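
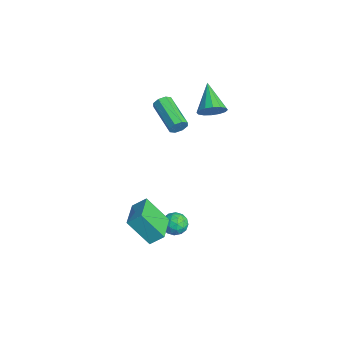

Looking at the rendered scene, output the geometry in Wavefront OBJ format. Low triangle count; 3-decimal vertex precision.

v 2.482 -2.868 -0.884
v 2.717 -2.146 -0.265
v 0.796 -2.1 -1.138
v 1.031 -1.378 -0.519
v 3.169 -1.842 -2.341
v 3.404 -1.12 -1.722
v 1.483 -1.074 -2.595
v 1.718 -0.352 -1.976
v -0.542 0.862 3.52
v -0.344 0.588 3.967
v -2.28 0.264 4.626
v -2.478 0.538 4.18
v -0.39 1.008 4.039
v -2.325 0.684 4.698
v -0.525 1.343 3.808
v -2.46 1.018 4.467
v -0.67 1.395 3.408
v -2.605 1.071 4.067
v -0.74 1.136 3.074
v -2.676 0.812 3.733
v -0.695 0.716 3.002
v -2.63 0.392 3.661
v -0.56 0.382 3.233
v -2.495 0.057 3.892
v -0.415 0.329 3.633
v -2.35 0.005 4.292
v -2.904 3.478 2.393
v -2.583 2.962 2.987
v -4.536 3.722 3.487
v -2.447 3.364 3.1
v -2.433 3.797 3.024
v -2.545 4.145 2.778
v -2.754 4.313 2.429
v -3.003 4.258 2.071
v -3.225 3.994 1.798
v -3.362 3.591 1.685
v -3.376 3.158 1.762
v -3.263 2.81 2.007
v -3.054 2.642 2.356
v -2.805 2.697 2.714
v -0.101 0.425 -3.597
v 0.307 0.827 -3.086
v 0.913 -0.227 -3.894
v 1.321 0.175 -3.383
v 0.784 -0.318 -3.143
v 0.157 0.085 -2.959
v 1.063 0.515 -4.021
v 0.436 0.918 -3.837
v 1.026 0.882 -3.347
v 0.854 0.367 -2.805
v 0.366 0.233 -4.175
v 0.194 -0.282 -3.633
v 0.014 0.683 -3.315
v 1.206 -0.083 -3.665
v 0.89 -0.373 -3.524
v 1.13 -0.137 -3.223
v -0.074 0.247 -3.241
v 0.166 0.483 -2.94
v 0.446 -0.19 -2.974
v 1.054 0.117 -4.04
v 1.294 0.353 -3.739
v 0.09 0.737 -3.757
v 0.33 0.973 -3.456
v 0.774 0.79 -4.006
v 0.677 0.952 -3.168
v 1.273 0.569 -3.343
v 1.121 0.769 -3.718
v 0.753 1.006 -3.61
v 0.575 0.649 -2.85
v 1.171 0.266 -3.025
v 0.856 -0.024 -2.884
v 0.487 0.213 -2.776
v 0.998 0.682 -3.004
v 0.049 0.334 -3.955
v 0.645 -0.049 -4.13
v 0.733 0.387 -4.204
v 0.364 0.624 -4.096
v -0.053 0.031 -3.637
v 0.543 -0.352 -3.812
v 0.467 -0.406 -3.37
v 0.099 -0.169 -3.262
v 0.222 -0.082 -3.976
f 2 4 1
f 5 2 1
f 1 4 3
f 3 5 1
f 2 8 4
f 6 2 5
f 6 8 2
f 4 8 3
f 7 5 3
f 3 8 7
f 7 6 5
f 8 6 7
f 10 9 13
f 10 13 11
f 11 13 14
f 11 14 12
f 13 9 15
f 13 15 14
f 14 15 16
f 14 16 12
f 15 9 17
f 15 17 16
f 16 17 18
f 16 18 12
f 17 9 19
f 17 19 18
f 18 19 20
f 18 20 12
f 19 9 21
f 19 21 20
f 20 21 22
f 20 22 12
f 21 9 23
f 21 23 22
f 22 23 24
f 22 24 12
f 23 9 25
f 23 25 24
f 24 25 26
f 24 26 12
f 25 9 10
f 25 10 26
f 26 10 11
f 26 11 12
f 28 27 30
f 28 30 29
f 30 27 31
f 30 31 29
f 31 27 32
f 31 32 29
f 32 27 33
f 32 33 29
f 33 27 34
f 33 34 29
f 34 27 35
f 34 35 29
f 35 27 36
f 35 36 29
f 36 27 37
f 36 37 29
f 37 27 38
f 37 38 29
f 38 27 39
f 38 39 29
f 39 27 40
f 39 40 29
f 40 27 28
f 40 28 29
f 41 78 57
f 78 52 81
f 57 81 46
f 78 81 57
f 41 57 53
f 57 46 58
f 53 58 42
f 57 58 53
f 41 53 62
f 53 42 63
f 62 63 48
f 53 63 62
f 41 62 74
f 62 48 77
f 74 77 51
f 62 77 74
f 41 74 78
f 74 51 82
f 78 82 52
f 74 82 78
f 42 58 69
f 58 46 72
f 69 72 50
f 58 72 69
f 46 81 59
f 81 52 80
f 59 80 45
f 81 80 59
f 52 82 79
f 82 51 75
f 79 75 43
f 82 75 79
f 51 77 76
f 77 48 64
f 76 64 47
f 77 64 76
f 48 63 68
f 63 42 65
f 68 65 49
f 63 65 68
f 44 70 56
f 70 50 71
f 56 71 45
f 70 71 56
f 44 56 54
f 56 45 55
f 54 55 43
f 56 55 54
f 44 54 61
f 54 43 60
f 61 60 47
f 54 60 61
f 44 61 66
f 61 47 67
f 66 67 49
f 61 67 66
f 44 66 70
f 66 49 73
f 70 73 50
f 66 73 70
f 45 71 59
f 71 50 72
f 59 72 46
f 71 72 59
f 43 55 79
f 55 45 80
f 79 80 52
f 55 80 79
f 47 60 76
f 60 43 75
f 76 75 51
f 60 75 76
f 49 67 68
f 67 47 64
f 68 64 48
f 67 64 68
f 50 73 69
f 73 49 65
f 69 65 42
f 73 65 69



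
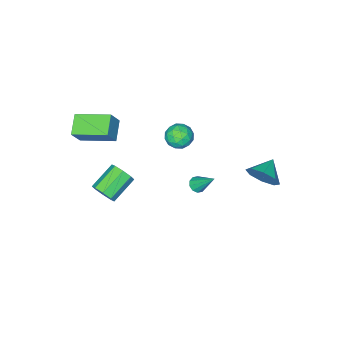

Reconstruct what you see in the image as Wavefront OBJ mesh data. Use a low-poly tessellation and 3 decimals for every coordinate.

v 3.403 -2.407 -3.495
v 3.782 -2.643 -2.807
v 2.136 -2.81 -1.958
v 1.757 -2.573 -2.645
v 3.704 -2.021 -2.836
v 2.057 -2.188 -1.987
v 3.449 -1.625 -3.251
v 1.803 -1.792 -2.402
v 3.168 -1.687 -3.809
v 1.522 -1.853 -2.96
v 3.024 -2.17 -4.182
v 1.378 -2.337 -3.333
v 3.103 -2.792 -4.153
v 1.456 -2.959 -3.304
v 3.357 -3.188 -3.738
v 1.711 -3.355 -2.889
v 3.638 -3.127 -3.18
v 1.992 -3.293 -2.331
v 3.561 -3.744 2.798
v 4.245 -3.636 3.921
v 2.388 -1.977 3.342
v 3.073 -1.868 4.465
v 4.487 -2.932 2.155
v 5.172 -2.823 3.278
v 3.315 -1.164 2.699
v 3.999 -1.056 3.822
v -1.953 -0.222 -4.671
v -1.417 -0.33 -4.512
v -2.147 1.022 -3.169
v -1.411 -0.059 -4.736
v -1.612 0.151 -4.936
v -1.944 0.218 -5.034
v -2.279 0.117 -4.994
v -2.489 -0.113 -4.831
v -2.495 -0.385 -4.606
v -2.294 -0.594 -4.407
v -1.963 -0.661 -4.309
v -1.627 -0.561 -4.349
v -1.303 0.123 1.217
v -0.576 0.56 0.935
v -0.504 -1.06 1.445
v 0.223 -0.623 1.163
v -0.162 -0.397 1.937
v -0.656 0.335 1.796
v -0.424 -0.835 0.584
v -0.918 -0.103 0.443
v -0.033 -0.032 0.544
v 0.129 0.239 1.38
v -1.209 -0.739 1
v -1.047 -0.468 1.836
v -1.01 0.446 1.056
v -0.07 -0.946 1.324
v -0.297 -0.812 1.779
v 0.131 -0.556 1.613
v -1.057 0.313 1.562
v -0.63 0.57 1.396
v -0.386 0.007 1.985
v -0.45 -1.07 0.984
v -0.023 -0.813 0.818
v -1.211 0.056 0.767
v -0.783 0.312 0.601
v -0.694 -0.507 0.395
v -0.263 0.354 0.66
v 0.207 -0.341 0.794
v -0.174 -0.465 0.454
v -0.464 -0.036 0.371
v -0.168 0.513 1.152
v 0.302 -0.182 1.286
v 0.075 -0.049 1.741
v -0.215 0.381 1.658
v 0.151 0.165 0.922
v -1.382 -0.318 1.094
v -0.912 -1.013 1.228
v -0.865 -0.881 0.722
v -1.155 -0.451 0.639
v -1.287 -0.159 1.586
v -0.817 -0.854 1.72
v -0.616 -0.464 2.009
v -0.906 -0.035 1.926
v -1.231 -0.665 1.458
v -2.948 4.174 -0.885
v -2.425 3.756 -0.037
v -4.132 3.766 -0.355
v -2.643 4.545 0.083
v -3.039 5.116 -0.365
v -3.382 5.135 -1.117
v -3.47 4.591 -1.733
v -3.252 3.803 -1.852
v -2.856 3.232 -1.405
v -2.513 3.212 -0.653
f 2 1 5
f 2 5 3
f 3 5 6
f 3 6 4
f 5 1 7
f 5 7 6
f 6 7 8
f 6 8 4
f 7 1 9
f 7 9 8
f 8 9 10
f 8 10 4
f 9 1 11
f 9 11 10
f 10 11 12
f 10 12 4
f 11 1 13
f 11 13 12
f 12 13 14
f 12 14 4
f 13 1 15
f 13 15 14
f 14 15 16
f 14 16 4
f 15 1 17
f 15 17 16
f 16 17 18
f 16 18 4
f 17 1 2
f 17 2 18
f 18 2 3
f 18 3 4
f 20 22 19
f 23 20 19
f 19 22 21
f 21 23 19
f 20 26 22
f 24 20 23
f 24 26 20
f 22 26 21
f 25 23 21
f 21 26 25
f 25 24 23
f 26 24 25
f 28 27 30
f 28 30 29
f 30 27 31
f 30 31 29
f 31 27 32
f 31 32 29
f 32 27 33
f 32 33 29
f 33 27 34
f 33 34 29
f 34 27 35
f 34 35 29
f 35 27 36
f 35 36 29
f 36 27 37
f 36 37 29
f 37 27 38
f 37 38 29
f 38 27 28
f 38 28 29
f 39 76 55
f 76 50 79
f 55 79 44
f 76 79 55
f 39 55 51
f 55 44 56
f 51 56 40
f 55 56 51
f 39 51 60
f 51 40 61
f 60 61 46
f 51 61 60
f 39 60 72
f 60 46 75
f 72 75 49
f 60 75 72
f 39 72 76
f 72 49 80
f 76 80 50
f 72 80 76
f 40 56 67
f 56 44 70
f 67 70 48
f 56 70 67
f 44 79 57
f 79 50 78
f 57 78 43
f 79 78 57
f 50 80 77
f 80 49 73
f 77 73 41
f 80 73 77
f 49 75 74
f 75 46 62
f 74 62 45
f 75 62 74
f 46 61 66
f 61 40 63
f 66 63 47
f 61 63 66
f 42 68 54
f 68 48 69
f 54 69 43
f 68 69 54
f 42 54 52
f 54 43 53
f 52 53 41
f 54 53 52
f 42 52 59
f 52 41 58
f 59 58 45
f 52 58 59
f 42 59 64
f 59 45 65
f 64 65 47
f 59 65 64
f 42 64 68
f 64 47 71
f 68 71 48
f 64 71 68
f 43 69 57
f 69 48 70
f 57 70 44
f 69 70 57
f 41 53 77
f 53 43 78
f 77 78 50
f 53 78 77
f 45 58 74
f 58 41 73
f 74 73 49
f 58 73 74
f 47 65 66
f 65 45 62
f 66 62 46
f 65 62 66
f 48 71 67
f 71 47 63
f 67 63 40
f 71 63 67
f 82 81 84
f 82 84 83
f 84 81 85
f 84 85 83
f 85 81 86
f 85 86 83
f 86 81 87
f 86 87 83
f 87 81 88
f 87 88 83
f 88 81 89
f 88 89 83
f 89 81 90
f 89 90 83
f 90 81 82
f 90 82 83



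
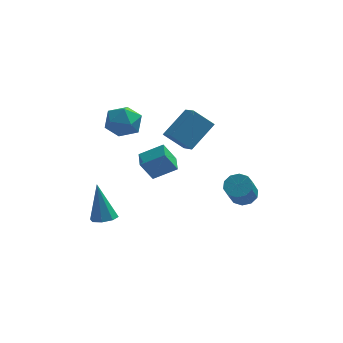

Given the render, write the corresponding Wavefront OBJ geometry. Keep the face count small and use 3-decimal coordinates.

v 0.306 0.857 1.703
v 1.399 1.9 2.804
v -0.073 1.832 1.155
v 1.021 2.875 2.257
v 1.319 0.745 0.803
v 2.413 1.788 1.905
v 0.941 1.72 0.256
v 2.034 2.763 1.357
v -2.328 1.714 2.365
v -1.749 1.673 3.191
v -2.131 0.107 2.149
v -1.552 0.066 2.975
v -2.541 0.251 3.059
v -2.663 1.244 3.193
v -1.217 0.536 2.147
v -1.339 1.529 2.281
v -1.063 0.945 3.056
v -1.881 0.769 3.621
v -1.999 1.011 1.719
v -2.817 0.835 2.284
v -2.73 -3.349 -1.183
v -2.075 -3.401 -1.052
v -3.07 -2.771 0.743
v -2.206 -2.933 -1.216
v -2.644 -2.709 -1.36
v -3.132 -2.86 -1.401
v -3.385 -3.297 -1.314
v -3.254 -3.765 -1.151
v -2.816 -3.99 -1.006
v -2.328 -3.839 -0.965
v -1.19 1.529 -0.832
v 0.019 1.557 -0.147
v -1.263 2.542 -0.744
v -0.054 2.57 -0.059
v -0.566 1.67 -1.941
v 0.643 1.698 -1.256
v -0.639 2.683 -1.853
v 0.57 2.711 -1.168
v 3.814 0.638 -2.297
v 4.294 1.015 -1.897
v 3.986 0.12 -0.683
v 3.506 -0.258 -1.083
v 3.891 1.213 -1.854
v 3.583 0.317 -0.639
v 3.458 1.191 -1.98
v 3.15 0.295 -0.766
v 3.162 0.957 -2.227
v 2.853 0.062 -1.013
v 3.114 0.602 -2.501
v 2.806 -0.293 -1.287
v 3.334 0.26 -2.697
v 3.026 -0.635 -1.483
v 3.737 0.063 -2.741
v 3.429 -0.833 -1.526
v 4.17 0.085 -2.614
v 3.862 -0.811 -1.4
v 4.467 0.318 -2.367
v 4.158 -0.577 -1.153
v 4.514 0.673 -2.093
v 4.206 -0.222 -0.879
f 2 4 1
f 5 2 1
f 1 4 3
f 3 5 1
f 2 8 4
f 6 2 5
f 6 8 2
f 4 8 3
f 7 5 3
f 3 8 7
f 7 6 5
f 8 6 7
f 9 20 14
f 9 14 10
f 9 10 16
f 9 16 19
f 9 19 20
f 10 14 18
f 14 20 13
f 20 19 11
f 19 16 15
f 16 10 17
f 12 18 13
f 12 13 11
f 12 11 15
f 12 15 17
f 12 17 18
f 13 18 14
f 11 13 20
f 15 11 19
f 17 15 16
f 18 17 10
f 22 21 24
f 22 24 23
f 24 21 25
f 24 25 23
f 25 21 26
f 25 26 23
f 26 21 27
f 26 27 23
f 27 21 28
f 27 28 23
f 28 21 29
f 28 29 23
f 29 21 30
f 29 30 23
f 30 21 22
f 30 22 23
f 32 34 31
f 35 32 31
f 31 34 33
f 33 35 31
f 32 38 34
f 36 32 35
f 36 38 32
f 34 38 33
f 37 35 33
f 33 38 37
f 37 36 35
f 38 36 37
f 40 39 43
f 40 43 41
f 41 43 44
f 41 44 42
f 43 39 45
f 43 45 44
f 44 45 46
f 44 46 42
f 45 39 47
f 45 47 46
f 46 47 48
f 46 48 42
f 47 39 49
f 47 49 48
f 48 49 50
f 48 50 42
f 49 39 51
f 49 51 50
f 50 51 52
f 50 52 42
f 51 39 53
f 51 53 52
f 52 53 54
f 52 54 42
f 53 39 55
f 53 55 54
f 54 55 56
f 54 56 42
f 55 39 57
f 55 57 56
f 56 57 58
f 56 58 42
f 57 39 59
f 57 59 58
f 58 59 60
f 58 60 42
f 59 39 40
f 59 40 60
f 60 40 41
f 60 41 42



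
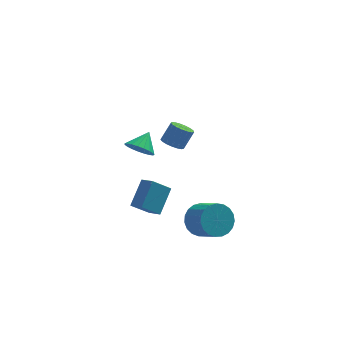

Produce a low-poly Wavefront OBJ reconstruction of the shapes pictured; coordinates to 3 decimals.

v -3.566 -3.08 -2.379
v -4.557 -3.372 -1.479
v -2.878 -1.946 -1.253
v -3.869 -2.237 -0.354
v -3.051 -3.743 -2.026
v -4.042 -4.034 -1.127
v -2.363 -2.608 -0.901
v -3.354 -2.9 -0.001
v -1.918 1.182 -0.196
v -1.317 1.226 -0.551
v -0.721 1.582 0.5
v -1.322 1.538 0.856
v -1.449 1.532 -0.58
v -0.853 1.888 0.471
v -1.689 1.758 -0.521
v -1.093 2.114 0.531
v -1.982 1.852 -0.387
v -1.386 2.209 0.665
v -2.26 1.793 -0.209
v -1.664 2.149 0.842
v -2.459 1.593 -0.028
v -1.863 1.949 1.023
v -2.535 1.3 0.114
v -1.939 1.656 1.165
v -2.469 0.979 0.185
v -1.873 1.335 1.237
v -2.277 0.705 0.169
v -1.681 1.061 1.221
v -2.003 0.54 0.07
v -1.407 0.896 1.121
v -1.709 0.522 -0.091
v -1.113 0.878 0.961
v -1.463 0.655 -0.275
v -0.868 1.012 0.776
v -1.322 0.909 -0.441
v -0.726 1.266 0.61
v -0.74 -2.37 -3.781
v -0.207 -2.672 -4.646
v 0.514 -3.812 -3.803
v -0.02 -3.51 -2.939
v 0.064 -2.372 -4.471
v 0.785 -3.511 -3.629
v 0.196 -2.071 -4.177
v 0.917 -3.21 -3.335
v 0.166 -1.822 -3.815
v 0.887 -2.961 -2.972
v -0.021 -1.668 -3.447
v 0.7 -2.807 -2.604
v -0.332 -1.635 -3.136
v 0.389 -2.774 -2.294
v -0.714 -1.729 -2.938
v 0.007 -2.869 -2.095
v -1.1 -1.935 -2.885
v -0.379 -3.074 -2.042
v -1.424 -2.215 -2.987
v -0.704 -3.355 -2.144
v -1.63 -2.523 -3.226
v -0.91 -3.662 -2.383
v -1.682 -2.804 -3.562
v -0.962 -3.943 -2.719
v -1.572 -3.01 -3.935
v -0.851 -4.149 -3.092
v -1.317 -3.105 -4.282
v -0.596 -4.245 -3.439
v -0.963 -3.074 -4.542
v -0.242 -4.213 -3.7
v -0.57 -2.921 -4.671
v 0.151 -4.06 -3.828
v -4.115 -4.042 3.425
v -3.429 -4.112 2.963
v -3.545 -3.278 4.155
v -3.59 -3.847 2.812
v -3.842 -3.615 2.767
v -4.141 -3.458 2.836
v -4.436 -3.401 3.006
v -4.675 -3.455 3.249
v -4.817 -3.61 3.522
v -4.838 -3.84 3.779
v -4.734 -4.105 3.974
v -4.522 -4.359 4.074
v -4.241 -4.558 4.062
v -3.937 -4.667 3.94
v -3.664 -4.669 3.729
v -3.469 -4.562 3.465
v -3.386 -4.365 3.194
f 2 4 1
f 5 2 1
f 1 4 3
f 3 5 1
f 2 8 4
f 6 2 5
f 6 8 2
f 4 8 3
f 7 5 3
f 3 8 7
f 7 6 5
f 8 6 7
f 10 9 13
f 10 13 11
f 11 13 14
f 11 14 12
f 13 9 15
f 13 15 14
f 14 15 16
f 14 16 12
f 15 9 17
f 15 17 16
f 16 17 18
f 16 18 12
f 17 9 19
f 17 19 18
f 18 19 20
f 18 20 12
f 19 9 21
f 19 21 20
f 20 21 22
f 20 22 12
f 21 9 23
f 21 23 22
f 22 23 24
f 22 24 12
f 23 9 25
f 23 25 24
f 24 25 26
f 24 26 12
f 25 9 27
f 25 27 26
f 26 27 28
f 26 28 12
f 27 9 29
f 27 29 28
f 28 29 30
f 28 30 12
f 29 9 31
f 29 31 30
f 30 31 32
f 30 32 12
f 31 9 33
f 31 33 32
f 32 33 34
f 32 34 12
f 33 9 35
f 33 35 34
f 34 35 36
f 34 36 12
f 35 9 10
f 35 10 36
f 36 10 11
f 36 11 12
f 38 37 41
f 38 41 39
f 39 41 42
f 39 42 40
f 41 37 43
f 41 43 42
f 42 43 44
f 42 44 40
f 43 37 45
f 43 45 44
f 44 45 46
f 44 46 40
f 45 37 47
f 45 47 46
f 46 47 48
f 46 48 40
f 47 37 49
f 47 49 48
f 48 49 50
f 48 50 40
f 49 37 51
f 49 51 50
f 50 51 52
f 50 52 40
f 51 37 53
f 51 53 52
f 52 53 54
f 52 54 40
f 53 37 55
f 53 55 54
f 54 55 56
f 54 56 40
f 55 37 57
f 55 57 56
f 56 57 58
f 56 58 40
f 57 37 59
f 57 59 58
f 58 59 60
f 58 60 40
f 59 37 61
f 59 61 60
f 60 61 62
f 60 62 40
f 61 37 63
f 61 63 62
f 62 63 64
f 62 64 40
f 63 37 65
f 63 65 64
f 64 65 66
f 64 66 40
f 65 37 67
f 65 67 66
f 66 67 68
f 66 68 40
f 67 37 38
f 67 38 68
f 68 38 39
f 68 39 40
f 70 69 72
f 70 72 71
f 72 69 73
f 72 73 71
f 73 69 74
f 73 74 71
f 74 69 75
f 74 75 71
f 75 69 76
f 75 76 71
f 76 69 77
f 76 77 71
f 77 69 78
f 77 78 71
f 78 69 79
f 78 79 71
f 79 69 80
f 79 80 71
f 80 69 81
f 80 81 71
f 81 69 82
f 81 82 71
f 82 69 83
f 82 83 71
f 83 69 84
f 83 84 71
f 84 69 85
f 84 85 71
f 85 69 70
f 85 70 71



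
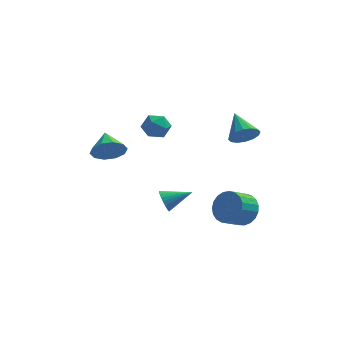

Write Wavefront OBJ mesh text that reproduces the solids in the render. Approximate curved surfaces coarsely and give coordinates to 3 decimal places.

v 4.291 1.868 2.425
v 5.148 2.088 2.637
v 3.689 3.312 3.355
v 5.061 2.313 2.233
v 4.768 2.418 1.879
v 4.347 2.377 1.672
v 3.911 2.199 1.667
v 3.577 1.932 1.864
v 3.434 1.648 2.212
v 3.52 1.423 2.617
v 3.813 1.318 2.97
v 4.234 1.36 3.177
v 4.67 1.538 3.183
v 5.005 1.804 2.985
v 0.169 -1.185 -1.064
v 0.461 -1.536 -1.621
v 1.651 -0.855 -0.496
v 0.443 -1.275 -1.724
v 0.383 -1.001 -1.727
v 0.29 -0.754 -1.628
v 0.179 -0.573 -1.444
v 0.067 -0.486 -1.202
v -0.03 -0.504 -0.939
v -0.096 -0.626 -0.695
v -0.122 -0.833 -0.507
v -0.104 -1.094 -0.404
v -0.044 -1.368 -0.401
v 0.049 -1.615 -0.499
v 0.159 -1.796 -0.684
v 0.272 -1.884 -0.926
v 0.369 -1.865 -1.189
v 0.435 -1.743 -1.433
v 4.389 -1.07 -1.599
v 5.052 -1.887 -1.724
v 4.215 -2.667 -1.066
v 3.551 -1.85 -0.941
v 5.19 -1.714 -1.343
v 4.353 -2.494 -0.685
v 5.19 -1.43 -1.006
v 4.353 -2.21 -0.348
v 5.051 -1.083 -0.772
v 4.214 -1.863 -0.114
v 4.798 -0.734 -0.68
v 3.96 -1.515 -0.023
v 4.474 -0.444 -0.748
v 3.636 -1.224 -0.09
v 4.135 -0.261 -0.963
v 3.297 -1.041 -0.305
v 3.84 -0.218 -1.288
v 3.003 -0.998 -0.63
v 3.64 -0.323 -1.666
v 2.802 -1.103 -1.008
v 3.569 -0.557 -2.033
v 2.732 -1.337 -1.375
v 3.64 -0.879 -2.325
v 2.803 -1.659 -1.667
v 3.841 -1.235 -2.491
v 3.004 -2.015 -1.833
v 4.136 -1.562 -2.503
v 3.299 -2.342 -1.845
v 4.475 -1.804 -2.359
v 3.638 -2.584 -1.701
v 4.799 -1.919 -2.083
v 3.962 -2.699 -1.425
v -1.205 4.165 1.839
v -0.42 4.364 2.265
v -0.82 2.736 1.795
v -0.035 2.935 2.221
v -0.828 3 2.671
v -1.067 3.882 2.698
v -0.173 3.218 1.362
v -0.412 4.1 1.389
v 0.217 3.778 1.97
v -0.187 3.644 2.779
v -1.053 3.456 1.281
v -1.457 3.322 2.09
v -2.856 -0.153 2.1
v -2.528 0.348 1.273
v -3.184 1.153 2.76
v -3.143 0.231 1.199
v -3.648 -0.033 1.469
v -3.851 -0.342 1.979
v -3.673 -0.579 2.536
v -3.184 -0.653 2.926
v -2.569 -0.536 3
v -2.063 -0.273 2.73
v -1.861 0.036 2.22
v -2.038 0.273 1.663
f 2 1 4
f 2 4 3
f 4 1 5
f 4 5 3
f 5 1 6
f 5 6 3
f 6 1 7
f 6 7 3
f 7 1 8
f 7 8 3
f 8 1 9
f 8 9 3
f 9 1 10
f 9 10 3
f 10 1 11
f 10 11 3
f 11 1 12
f 11 12 3
f 12 1 13
f 12 13 3
f 13 1 14
f 13 14 3
f 14 1 2
f 14 2 3
f 16 15 18
f 16 18 17
f 18 15 19
f 18 19 17
f 19 15 20
f 19 20 17
f 20 15 21
f 20 21 17
f 21 15 22
f 21 22 17
f 22 15 23
f 22 23 17
f 23 15 24
f 23 24 17
f 24 15 25
f 24 25 17
f 25 15 26
f 25 26 17
f 26 15 27
f 26 27 17
f 27 15 28
f 27 28 17
f 28 15 29
f 28 29 17
f 29 15 30
f 29 30 17
f 30 15 31
f 30 31 17
f 31 15 32
f 31 32 17
f 32 15 16
f 32 16 17
f 34 33 37
f 34 37 35
f 35 37 38
f 35 38 36
f 37 33 39
f 37 39 38
f 38 39 40
f 38 40 36
f 39 33 41
f 39 41 40
f 40 41 42
f 40 42 36
f 41 33 43
f 41 43 42
f 42 43 44
f 42 44 36
f 43 33 45
f 43 45 44
f 44 45 46
f 44 46 36
f 45 33 47
f 45 47 46
f 46 47 48
f 46 48 36
f 47 33 49
f 47 49 48
f 48 49 50
f 48 50 36
f 49 33 51
f 49 51 50
f 50 51 52
f 50 52 36
f 51 33 53
f 51 53 52
f 52 53 54
f 52 54 36
f 53 33 55
f 53 55 54
f 54 55 56
f 54 56 36
f 55 33 57
f 55 57 56
f 56 57 58
f 56 58 36
f 57 33 59
f 57 59 58
f 58 59 60
f 58 60 36
f 59 33 61
f 59 61 60
f 60 61 62
f 60 62 36
f 61 33 63
f 61 63 62
f 62 63 64
f 62 64 36
f 63 33 34
f 63 34 64
f 64 34 35
f 64 35 36
f 65 76 70
f 65 70 66
f 65 66 72
f 65 72 75
f 65 75 76
f 66 70 74
f 70 76 69
f 76 75 67
f 75 72 71
f 72 66 73
f 68 74 69
f 68 69 67
f 68 67 71
f 68 71 73
f 68 73 74
f 69 74 70
f 67 69 76
f 71 67 75
f 73 71 72
f 74 73 66
f 78 77 80
f 78 80 79
f 80 77 81
f 80 81 79
f 81 77 82
f 81 82 79
f 82 77 83
f 82 83 79
f 83 77 84
f 83 84 79
f 84 77 85
f 84 85 79
f 85 77 86
f 85 86 79
f 86 77 87
f 86 87 79
f 87 77 88
f 87 88 79
f 88 77 78
f 88 78 79



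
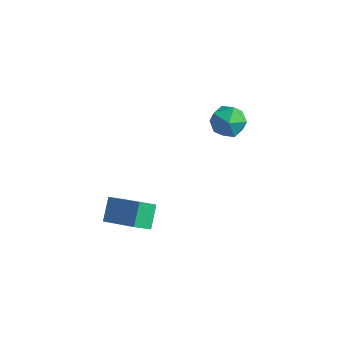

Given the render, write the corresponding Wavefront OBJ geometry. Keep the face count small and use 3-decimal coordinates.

v 0.181 4.548 0.674
v 0.813 4.906 1.434
v 0.447 2.954 1.206
v 1.079 3.312 1.966
v 0.046 3.501 2.009
v -0.118 4.487 1.68
v 1.378 3.373 0.96
v 1.214 4.359 0.631
v 1.554 4.181 1.61
v 0.73 4.26 2.259
v 0.53 3.6 0.381
v -0.294 3.679 1.03
v -1.806 -3.162 -2.174
v -2.184 -2.189 -1.287
v -1.416 -2.341 -2.91
v -1.794 -1.367 -2.023
v 0.114 -3.253 -1.257
v -0.264 -2.279 -0.37
v 0.504 -2.431 -1.993
v 0.126 -1.458 -1.106
f 1 12 6
f 1 6 2
f 1 2 8
f 1 8 11
f 1 11 12
f 2 6 10
f 6 12 5
f 12 11 3
f 11 8 7
f 8 2 9
f 4 10 5
f 4 5 3
f 4 3 7
f 4 7 9
f 4 9 10
f 5 10 6
f 3 5 12
f 7 3 11
f 9 7 8
f 10 9 2
f 14 16 13
f 17 14 13
f 13 16 15
f 15 17 13
f 14 20 16
f 18 14 17
f 18 20 14
f 16 20 15
f 19 17 15
f 15 20 19
f 19 18 17
f 20 18 19



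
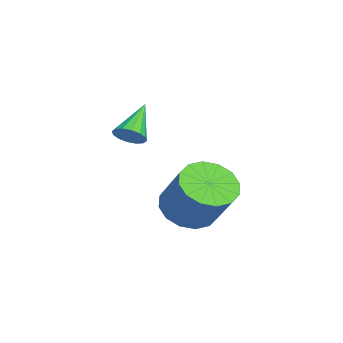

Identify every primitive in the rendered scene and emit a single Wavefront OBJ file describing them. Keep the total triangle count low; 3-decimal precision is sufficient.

v -2.029 -3.322 0.476
v -1.754 -3.513 0.873
v -2.991 -2.858 1.364
v -1.663 -3.262 0.841
v -1.67 -3.027 0.71
v -1.773 -2.871 0.516
v -1.945 -2.836 0.312
v -2.139 -2.931 0.152
v -2.303 -3.131 0.078
v -2.394 -3.382 0.111
v -2.387 -3.617 0.242
v -2.284 -3.773 0.435
v -2.112 -3.809 0.639
v -1.918 -3.713 0.8
v -3.228 -1.595 -2.856
v -2.502 -1.429 -3.446
v -1.546 -0.879 -2.114
v -2.272 -1.045 -1.524
v -2.758 -1.009 -3.437
v -1.801 -0.458 -2.104
v -3.139 -0.746 -3.272
v -2.182 -0.195 -1.939
v -3.544 -0.71 -2.995
v -2.587 -0.16 -1.663
v -3.865 -0.912 -2.682
v -2.908 -0.361 -1.349
v -4.015 -1.297 -2.415
v -3.058 -0.746 -1.083
v -3.954 -1.761 -2.266
v -2.998 -1.211 -0.934
v -3.699 -2.182 -2.276
v -2.742 -1.631 -0.943
v -3.318 -2.445 -2.441
v -2.361 -1.894 -1.108
v -2.913 -2.48 -2.717
v -1.956 -1.93 -1.385
v -2.592 -2.279 -3.031
v -1.635 -1.728 -1.698
v -2.442 -1.894 -3.297
v -1.485 -1.343 -1.965
f 2 1 4
f 2 4 3
f 4 1 5
f 4 5 3
f 5 1 6
f 5 6 3
f 6 1 7
f 6 7 3
f 7 1 8
f 7 8 3
f 8 1 9
f 8 9 3
f 9 1 10
f 9 10 3
f 10 1 11
f 10 11 3
f 11 1 12
f 11 12 3
f 12 1 13
f 12 13 3
f 13 1 14
f 13 14 3
f 14 1 2
f 14 2 3
f 16 15 19
f 16 19 17
f 17 19 20
f 17 20 18
f 19 15 21
f 19 21 20
f 20 21 22
f 20 22 18
f 21 15 23
f 21 23 22
f 22 23 24
f 22 24 18
f 23 15 25
f 23 25 24
f 24 25 26
f 24 26 18
f 25 15 27
f 25 27 26
f 26 27 28
f 26 28 18
f 27 15 29
f 27 29 28
f 28 29 30
f 28 30 18
f 29 15 31
f 29 31 30
f 30 31 32
f 30 32 18
f 31 15 33
f 31 33 32
f 32 33 34
f 32 34 18
f 33 15 35
f 33 35 34
f 34 35 36
f 34 36 18
f 35 15 37
f 35 37 36
f 36 37 38
f 36 38 18
f 37 15 39
f 37 39 38
f 38 39 40
f 38 40 18
f 39 15 16
f 39 16 40
f 40 16 17
f 40 17 18



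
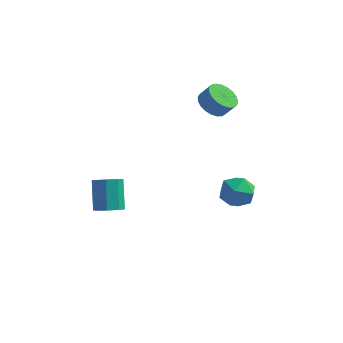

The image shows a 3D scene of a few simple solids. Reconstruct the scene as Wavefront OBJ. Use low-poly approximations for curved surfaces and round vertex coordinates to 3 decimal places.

v 0.128 3.647 2.355
v 0.846 3.251 1.837
v 1.47 3.297 2.668
v 0.752 3.693 3.185
v 0.903 3.645 1.772
v 1.528 3.691 2.603
v 0.827 4.039 1.808
v 1.451 4.085 2.638
v 0.629 4.366 1.938
v 1.253 4.412 2.769
v 0.345 4.568 2.141
v 0.969 4.614 2.971
v 0.023 4.611 2.38
v 0.647 4.657 3.211
v -0.281 4.487 2.615
v 0.343 4.533 3.446
v -0.514 4.218 2.805
v 0.11 4.264 3.636
v -0.636 3.85 2.917
v -0.012 3.897 3.748
v -0.626 3.448 2.932
v -0.001 3.494 3.763
v -0.485 3.079 2.847
v 0.139 3.125 3.678
v -0.239 2.809 2.677
v 0.385 2.855 3.508
v 0.071 2.683 2.451
v 0.695 2.73 3.282
v 0.391 2.725 2.209
v 1.015 2.771 3.039
v 0.665 2.925 1.991
v 1.289 2.972 2.822
v 1.769 3.823 -4.684
v 2.608 3.812 -3.873
v 1.152 2.148 -4.067
v 1.991 2.137 -3.256
v 1.11 2.898 -3.174
v 1.492 3.934 -3.555
v 2.268 2.026 -4.385
v 2.65 3.062 -4.766
v 2.917 2.702 -3.688
v 2.201 3.241 -2.94
v 1.559 2.719 -5
v 0.843 3.258 -4.252
v -2.929 -3.642 -2.002
v -2.146 -3.373 -1.933
v -2.629 -2.369 -0.369
v -3.411 -2.638 -0.438
v -2.505 -2.989 -2.29
v -2.988 -1.985 -0.726
v -3.112 -2.987 -2.479
v -3.594 -1.984 -0.915
v -3.611 -3.369 -2.388
v -4.094 -2.365 -0.824
v -3.711 -3.911 -2.071
v -4.194 -2.907 -0.507
v -3.352 -4.295 -1.714
v -3.835 -3.291 -0.15
v -2.746 -4.296 -1.525
v -3.228 -3.293 0.039
v -2.246 -3.915 -1.616
v -2.729 -2.911 -0.052
f 2 1 5
f 2 5 3
f 3 5 6
f 3 6 4
f 5 1 7
f 5 7 6
f 6 7 8
f 6 8 4
f 7 1 9
f 7 9 8
f 8 9 10
f 8 10 4
f 9 1 11
f 9 11 10
f 10 11 12
f 10 12 4
f 11 1 13
f 11 13 12
f 12 13 14
f 12 14 4
f 13 1 15
f 13 15 14
f 14 15 16
f 14 16 4
f 15 1 17
f 15 17 16
f 16 17 18
f 16 18 4
f 17 1 19
f 17 19 18
f 18 19 20
f 18 20 4
f 19 1 21
f 19 21 20
f 20 21 22
f 20 22 4
f 21 1 23
f 21 23 22
f 22 23 24
f 22 24 4
f 23 1 25
f 23 25 24
f 24 25 26
f 24 26 4
f 25 1 27
f 25 27 26
f 26 27 28
f 26 28 4
f 27 1 29
f 27 29 28
f 28 29 30
f 28 30 4
f 29 1 31
f 29 31 30
f 30 31 32
f 30 32 4
f 31 1 2
f 31 2 32
f 32 2 3
f 32 3 4
f 33 44 38
f 33 38 34
f 33 34 40
f 33 40 43
f 33 43 44
f 34 38 42
f 38 44 37
f 44 43 35
f 43 40 39
f 40 34 41
f 36 42 37
f 36 37 35
f 36 35 39
f 36 39 41
f 36 41 42
f 37 42 38
f 35 37 44
f 39 35 43
f 41 39 40
f 42 41 34
f 46 45 49
f 46 49 47
f 47 49 50
f 47 50 48
f 49 45 51
f 49 51 50
f 50 51 52
f 50 52 48
f 51 45 53
f 51 53 52
f 52 53 54
f 52 54 48
f 53 45 55
f 53 55 54
f 54 55 56
f 54 56 48
f 55 45 57
f 55 57 56
f 56 57 58
f 56 58 48
f 57 45 59
f 57 59 58
f 58 59 60
f 58 60 48
f 59 45 61
f 59 61 60
f 60 61 62
f 60 62 48
f 61 45 46
f 61 46 62
f 62 46 47
f 62 47 48



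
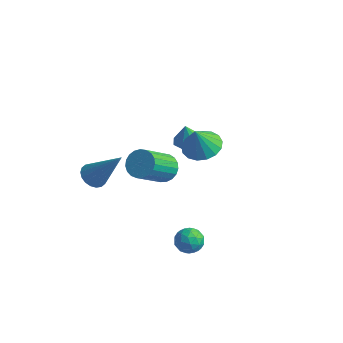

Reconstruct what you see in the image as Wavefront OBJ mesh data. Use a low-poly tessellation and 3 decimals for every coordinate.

v -1.535 3.042 -0.525
v -0.922 2.648 -0.47
v -1.665 2.978 0.485
v -0.828 3.196 -0.423
v -1.148 3.654 -0.436
v -1.694 3.754 -0.501
v -2.147 3.436 -0.579
v -2.241 2.887 -0.626
v -1.921 2.429 -0.613
v -1.375 2.33 -0.549
v 1.545 -1.439 -1.99
v 2.217 -1.232 -2.041
v 1.883 -2.528 -1.959
v 2.555 -2.321 -2.01
v 2.19 -2.189 -1.422
v 1.981 -1.517 -1.441
v 2.119 -2.243 -2.559
v 1.91 -1.571 -2.578
v 2.571 -1.729 -2.393
v 2.615 -1.696 -1.69
v 1.485 -2.064 -2.31
v 1.529 -2.031 -1.607
v 1.851 -1.24 -2.018
v 2.249 -2.52 -1.982
v 2.034 -2.442 -1.636
v 2.429 -2.321 -1.667
v 1.713 -1.407 -1.666
v 2.107 -1.286 -1.696
v 2.091 -1.848 -1.332
v 1.993 -2.474 -2.304
v 2.387 -2.353 -2.334
v 1.671 -1.439 -2.333
v 2.066 -1.318 -2.364
v 2.009 -1.912 -2.668
v 2.455 -1.411 -2.255
v 2.653 -2.05 -2.237
v 2.397 -2.005 -2.559
v 2.274 -1.61 -2.57
v 2.48 -1.391 -1.842
v 2.679 -2.031 -1.824
v 2.464 -1.954 -1.478
v 2.341 -1.558 -1.49
v 2.689 -1.683 -2.049
v 1.421 -1.729 -2.176
v 1.62 -2.369 -2.158
v 1.759 -2.202 -2.51
v 1.636 -1.806 -2.522
v 1.447 -1.71 -1.763
v 1.645 -2.349 -1.745
v 1.826 -2.15 -1.43
v 1.703 -1.755 -1.441
v 1.411 -2.077 -1.951
v -1.548 1.153 -1.164
v -0.782 1.071 -1.151
v -0.967 -0.435 0.197
v -1.732 -0.353 0.184
v -0.83 1.285 -0.918
v -1.015 -0.221 0.43
v -1.002 1.477 -0.728
v -1.187 -0.029 0.621
v -1.268 1.612 -0.613
v -1.453 0.106 0.736
v -1.583 1.669 -0.594
v -1.768 0.163 0.755
v -1.891 1.636 -0.673
v -2.076 0.13 0.676
v -2.14 1.519 -0.837
v -2.325 0.013 0.512
v -2.287 1.339 -1.058
v -2.472 -0.167 0.291
v -2.306 1.127 -1.297
v -2.491 -0.379 0.052
v -2.193 0.92 -1.513
v -2.378 -0.586 -0.164
v -1.969 0.753 -1.669
v -2.154 -0.753 -0.32
v -1.672 0.655 -1.738
v -1.857 -0.851 -0.389
v -1.354 0.643 -1.707
v -1.539 -0.863 -0.359
v -1.069 0.719 -1.583
v -1.254 -0.787 -0.234
v -0.867 0.871 -1.386
v -1.051 -0.635 -0.038
v -2.293 -2.949 0.981
v -1.83 -3.352 0.712
v -0.987 -2.611 2.719
v -1.755 -3.084 0.604
v -1.787 -2.79 0.571
v -1.919 -2.527 0.618
v -2.125 -2.347 0.738
v -2.364 -2.287 0.906
v -2.589 -2.358 1.088
v -2.755 -2.546 1.25
v -2.83 -2.813 1.358
v -2.798 -3.108 1.391
v -2.666 -3.371 1.343
v -2.46 -3.55 1.223
v -2.221 -3.611 1.056
v -1.996 -3.54 0.873
v 1.134 0.314 2.514
v 2.024 0.506 2.641
v 1.046 -0.094 3.746
v 1.82 0.88 2.75
v 1.457 1.124 2.806
v 1.021 1.183 2.794
v 0.611 1.043 2.719
v 0.32 0.736 2.596
v 0.216 0.332 2.455
v 0.322 -0.076 2.328
v 0.614 -0.395 2.243
v 1.025 -0.551 2.22
v 1.461 -0.509 2.265
v 1.822 -0.278 2.367
v 2.025 0.088 2.502
f 2 1 4
f 2 4 3
f 4 1 5
f 4 5 3
f 5 1 6
f 5 6 3
f 6 1 7
f 6 7 3
f 7 1 8
f 7 8 3
f 8 1 9
f 8 9 3
f 9 1 10
f 9 10 3
f 10 1 2
f 10 2 3
f 11 48 27
f 48 22 51
f 27 51 16
f 48 51 27
f 11 27 23
f 27 16 28
f 23 28 12
f 27 28 23
f 11 23 32
f 23 12 33
f 32 33 18
f 23 33 32
f 11 32 44
f 32 18 47
f 44 47 21
f 32 47 44
f 11 44 48
f 44 21 52
f 48 52 22
f 44 52 48
f 12 28 39
f 28 16 42
f 39 42 20
f 28 42 39
f 16 51 29
f 51 22 50
f 29 50 15
f 51 50 29
f 22 52 49
f 52 21 45
f 49 45 13
f 52 45 49
f 21 47 46
f 47 18 34
f 46 34 17
f 47 34 46
f 18 33 38
f 33 12 35
f 38 35 19
f 33 35 38
f 14 40 26
f 40 20 41
f 26 41 15
f 40 41 26
f 14 26 24
f 26 15 25
f 24 25 13
f 26 25 24
f 14 24 31
f 24 13 30
f 31 30 17
f 24 30 31
f 14 31 36
f 31 17 37
f 36 37 19
f 31 37 36
f 14 36 40
f 36 19 43
f 40 43 20
f 36 43 40
f 15 41 29
f 41 20 42
f 29 42 16
f 41 42 29
f 13 25 49
f 25 15 50
f 49 50 22
f 25 50 49
f 17 30 46
f 30 13 45
f 46 45 21
f 30 45 46
f 19 37 38
f 37 17 34
f 38 34 18
f 37 34 38
f 20 43 39
f 43 19 35
f 39 35 12
f 43 35 39
f 54 53 57
f 54 57 55
f 55 57 58
f 55 58 56
f 57 53 59
f 57 59 58
f 58 59 60
f 58 60 56
f 59 53 61
f 59 61 60
f 60 61 62
f 60 62 56
f 61 53 63
f 61 63 62
f 62 63 64
f 62 64 56
f 63 53 65
f 63 65 64
f 64 65 66
f 64 66 56
f 65 53 67
f 65 67 66
f 66 67 68
f 66 68 56
f 67 53 69
f 67 69 68
f 68 69 70
f 68 70 56
f 69 53 71
f 69 71 70
f 70 71 72
f 70 72 56
f 71 53 73
f 71 73 72
f 72 73 74
f 72 74 56
f 73 53 75
f 73 75 74
f 74 75 76
f 74 76 56
f 75 53 77
f 75 77 76
f 76 77 78
f 76 78 56
f 77 53 79
f 77 79 78
f 78 79 80
f 78 80 56
f 79 53 81
f 79 81 80
f 80 81 82
f 80 82 56
f 81 53 83
f 81 83 82
f 82 83 84
f 82 84 56
f 83 53 54
f 83 54 84
f 84 54 55
f 84 55 56
f 86 85 88
f 86 88 87
f 88 85 89
f 88 89 87
f 89 85 90
f 89 90 87
f 90 85 91
f 90 91 87
f 91 85 92
f 91 92 87
f 92 85 93
f 92 93 87
f 93 85 94
f 93 94 87
f 94 85 95
f 94 95 87
f 95 85 96
f 95 96 87
f 96 85 97
f 96 97 87
f 97 85 98
f 97 98 87
f 98 85 99
f 98 99 87
f 99 85 100
f 99 100 87
f 100 85 86
f 100 86 87
f 102 101 104
f 102 104 103
f 104 101 105
f 104 105 103
f 105 101 106
f 105 106 103
f 106 101 107
f 106 107 103
f 107 101 108
f 107 108 103
f 108 101 109
f 108 109 103
f 109 101 110
f 109 110 103
f 110 101 111
f 110 111 103
f 111 101 112
f 111 112 103
f 112 101 113
f 112 113 103
f 113 101 114
f 113 114 103
f 114 101 115
f 114 115 103
f 115 101 102
f 115 102 103



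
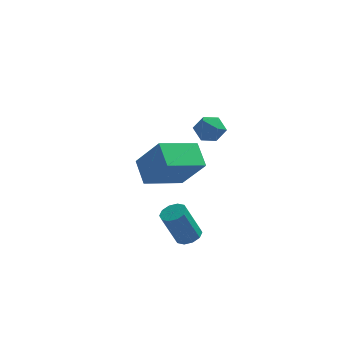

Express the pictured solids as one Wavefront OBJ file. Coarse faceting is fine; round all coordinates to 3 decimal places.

v -1.603 -1.689 -4.663
v -1.212 -1.329 -4.455
v -1.787 -1.552 -2.989
v -2.177 -1.911 -3.197
v -1.499 -1.142 -4.539
v -2.073 -1.365 -3.073
v -1.825 -1.164 -4.67
v -2.399 -1.387 -3.204
v -2.066 -1.386 -4.799
v -2.641 -1.609 -3.333
v -2.131 -1.724 -4.875
v -2.705 -1.947 -3.409
v -1.993 -2.048 -4.871
v -2.568 -2.271 -3.405
v -1.707 -2.235 -4.787
v -2.281 -2.458 -3.321
v -1.381 -2.213 -4.656
v -1.955 -2.436 -3.19
v -1.139 -1.991 -4.527
v -1.714 -2.214 -3.061
v -1.075 -1.653 -4.451
v -1.649 -1.876 -2.985
v -1.798 1.349 -0.461
v -1.438 1.858 -0.133
v -0.822 0.922 -0.867
v -0.462 1.431 -0.539
v -0.781 0.927 -0.164
v -1.385 1.191 0.087
v -0.875 1.589 -1.087
v -1.479 1.853 -0.836
v -0.868 2.006 -0.52
v -0.81 1.597 0.051
v -1.45 1.183 -1.051
v -1.392 0.774 -0.48
v -2.435 3.198 -5.053
v -3.881 2.116 -4.463
v -2.896 4.176 -4.388
v -4.342 3.094 -3.798
v -1.398 2.646 -3.522
v -2.844 1.564 -2.932
v -1.859 3.624 -2.857
v -3.305 2.542 -2.267
f 2 1 5
f 2 5 3
f 3 5 6
f 3 6 4
f 5 1 7
f 5 7 6
f 6 7 8
f 6 8 4
f 7 1 9
f 7 9 8
f 8 9 10
f 8 10 4
f 9 1 11
f 9 11 10
f 10 11 12
f 10 12 4
f 11 1 13
f 11 13 12
f 12 13 14
f 12 14 4
f 13 1 15
f 13 15 14
f 14 15 16
f 14 16 4
f 15 1 17
f 15 17 16
f 16 17 18
f 16 18 4
f 17 1 19
f 17 19 18
f 18 19 20
f 18 20 4
f 19 1 21
f 19 21 20
f 20 21 22
f 20 22 4
f 21 1 2
f 21 2 22
f 22 2 3
f 22 3 4
f 23 34 28
f 23 28 24
f 23 24 30
f 23 30 33
f 23 33 34
f 24 28 32
f 28 34 27
f 34 33 25
f 33 30 29
f 30 24 31
f 26 32 27
f 26 27 25
f 26 25 29
f 26 29 31
f 26 31 32
f 27 32 28
f 25 27 34
f 29 25 33
f 31 29 30
f 32 31 24
f 36 38 35
f 39 36 35
f 35 38 37
f 37 39 35
f 36 42 38
f 40 36 39
f 40 42 36
f 38 42 37
f 41 39 37
f 37 42 41
f 41 40 39
f 42 40 41



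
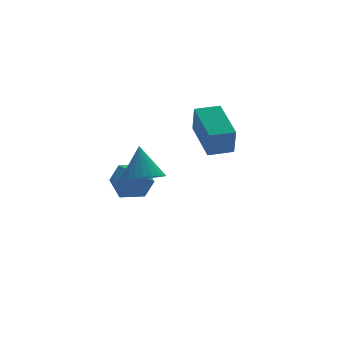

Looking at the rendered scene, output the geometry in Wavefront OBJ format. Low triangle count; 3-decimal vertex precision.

v -2.492 -1.88 0.686
v -1.713 -1.629 0.458
v -2.328 -1.18 2.014
v -1.897 -1.376 0.347
v -2.172 -1.2 0.288
v -2.496 -1.128 0.29
v -2.819 -1.17 0.352
v -3.092 -1.32 0.465
v -3.274 -1.555 0.611
v -3.337 -1.84 0.769
v -3.271 -2.131 0.914
v -3.087 -2.384 1.025
v -2.812 -2.56 1.084
v -2.488 -2.632 1.082
v -2.165 -2.59 1.02
v -1.892 -2.44 0.907
v -1.71 -2.204 0.761
v -1.647 -1.919 0.603
v -0.87 3.027 -1.199
v -0.216 2.384 -1.621
v -2.044 1.896 -1.299
v -1.39 1.253 -1.721
v -1.288 1.513 -0.75
v -0.563 2.212 -0.689
v -1.697 2.068 -2.231
v -0.972 2.767 -2.17
v -0.727 1.792 -2.259
v -0.474 1.449 -1.344
v -1.786 2.831 -1.576
v -1.533 2.488 -0.661
v 1.745 1.219 -0.232
v 1.603 0.801 1.033
v 2.056 3.171 0.448
v 1.913 2.753 1.714
v 2.827 1.027 -0.174
v 2.684 0.609 1.092
v 3.137 2.979 0.507
v 2.995 2.561 1.772
f 2 1 4
f 2 4 3
f 4 1 5
f 4 5 3
f 5 1 6
f 5 6 3
f 6 1 7
f 6 7 3
f 7 1 8
f 7 8 3
f 8 1 9
f 8 9 3
f 9 1 10
f 9 10 3
f 10 1 11
f 10 11 3
f 11 1 12
f 11 12 3
f 12 1 13
f 12 13 3
f 13 1 14
f 13 14 3
f 14 1 15
f 14 15 3
f 15 1 16
f 15 16 3
f 16 1 17
f 16 17 3
f 17 1 18
f 17 18 3
f 18 1 2
f 18 2 3
f 19 30 24
f 19 24 20
f 19 20 26
f 19 26 29
f 19 29 30
f 20 24 28
f 24 30 23
f 30 29 21
f 29 26 25
f 26 20 27
f 22 28 23
f 22 23 21
f 22 21 25
f 22 25 27
f 22 27 28
f 23 28 24
f 21 23 30
f 25 21 29
f 27 25 26
f 28 27 20
f 32 34 31
f 35 32 31
f 31 34 33
f 33 35 31
f 32 38 34
f 36 32 35
f 36 38 32
f 34 38 33
f 37 35 33
f 33 38 37
f 37 36 35
f 38 36 37



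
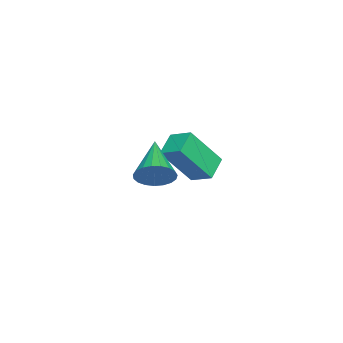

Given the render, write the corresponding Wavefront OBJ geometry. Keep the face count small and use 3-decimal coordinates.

v 4.791 -2.382 2.713
v 5.084 -2.08 3.428
v 3.089 -2.898 3.627
v 4.927 -1.804 3.292
v 4.747 -1.628 3.056
v 4.574 -1.582 2.761
v 4.439 -1.675 2.457
v 4.365 -1.89 2.198
v 4.364 -2.19 2.027
v 4.437 -2.523 1.975
v 4.572 -2.832 2.051
v 4.744 -3.063 2.24
v 4.924 -3.176 2.512
v 5.081 -3.152 2.818
v 5.189 -2.995 3.106
v 5.227 -2.732 3.326
v 5.19 -2.408 3.44
v -0.187 -2.372 -0.136
v -1.25 -2.236 0.405
v 0.155 -1.434 0.299
v -0.908 -1.298 0.841
v 0.568 -3.462 1.619
v -0.495 -3.326 2.161
v 0.91 -2.524 2.055
v -0.153 -2.388 2.596
f 2 1 4
f 2 4 3
f 4 1 5
f 4 5 3
f 5 1 6
f 5 6 3
f 6 1 7
f 6 7 3
f 7 1 8
f 7 8 3
f 8 1 9
f 8 9 3
f 9 1 10
f 9 10 3
f 10 1 11
f 10 11 3
f 11 1 12
f 11 12 3
f 12 1 13
f 12 13 3
f 13 1 14
f 13 14 3
f 14 1 15
f 14 15 3
f 15 1 16
f 15 16 3
f 16 1 17
f 16 17 3
f 17 1 2
f 17 2 3
f 19 21 18
f 22 19 18
f 18 21 20
f 20 22 18
f 19 25 21
f 23 19 22
f 23 25 19
f 21 25 20
f 24 22 20
f 20 25 24
f 24 23 22
f 25 23 24



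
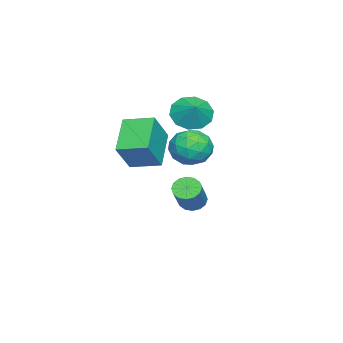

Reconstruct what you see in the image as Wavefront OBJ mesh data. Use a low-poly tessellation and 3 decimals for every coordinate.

v -2.039 -0.122 1.894
v -1.506 -1.014 1.853
v -1.241 0.322 2.626
v -1.289 -0.631 1.384
v -1.359 -0.053 1.11
v -1.689 0.498 1.136
v -2.152 0.813 1.451
v -2.572 0.77 1.936
v -2.789 0.387 2.405
v -2.719 -0.19 2.678
v -2.39 -0.741 2.653
v -1.926 -1.056 2.337
v -1.838 0.007 -3.594
v -1.501 0.487 -3.976
v -0.184 0.632 -2.628
v -0.522 0.153 -2.246
v -1.731 0.676 -3.771
v -0.415 0.822 -2.423
v -1.991 0.686 -3.518
v -0.674 0.832 -2.17
v -2.21 0.514 -3.286
v -0.893 0.66 -1.938
v -2.329 0.207 -3.136
v -1.012 0.352 -1.788
v -2.317 -0.155 -3.109
v -1 -0.009 -1.761
v -2.176 -0.472 -3.212
v -0.859 -0.327 -1.864
v -1.945 -0.662 -3.417
v -0.629 -0.516 -2.069
v -1.686 -0.672 -3.67
v -0.369 -0.526 -2.322
v -1.467 -0.5 -3.902
v -0.15 -0.354 -2.554
v -1.348 -0.192 -4.052
v -0.031 -0.047 -2.704
v -1.36 0.169 -4.079
v -0.043 0.315 -2.731
v 1.832 -1.378 1.679
v 2.857 -1.633 3.099
v 1.786 0.072 1.972
v 2.811 -0.183 3.392
v 3.469 -1.097 0.548
v 4.494 -1.352 1.968
v 3.423 0.353 0.841
v 4.448 0.098 2.261
v 0.094 1.148 1.109
v 0.874 1.876 1.221
v 1.286 -0.096 0.899
v 2.066 0.632 1.011
v 1.454 0.367 1.852
v 0.718 1.136 1.981
v 1.442 0.644 0.139
v 0.706 1.413 0.268
v 1.707 1.565 0.622
v 1.715 1.393 1.68
v 0.445 0.387 0.44
v 0.453 0.215 1.498
v 0.38 1.621 1.183
v 1.78 0.159 0.937
v 1.421 0.003 1.431
v 1.879 0.431 1.497
v 0.288 1.186 1.63
v 0.746 1.614 1.696
v 1.087 0.727 2.067
v 1.414 0.166 0.424
v 1.872 0.594 0.49
v 0.281 1.349 0.623
v 0.739 1.777 0.689
v 1.073 1.053 0.053
v 1.328 1.866 0.897
v 2.028 1.135 0.774
v 1.661 1.142 0.261
v 1.229 1.594 0.337
v 1.332 1.765 1.519
v 2.032 1.034 1.396
v 1.673 0.878 1.89
v 1.24 1.33 1.966
v 1.822 1.582 1.167
v 0.128 0.746 0.724
v 0.828 0.015 0.601
v 0.92 0.45 0.154
v 0.487 0.902 0.23
v 0.132 0.645 1.346
v 0.832 -0.086 1.223
v 0.931 0.186 1.783
v 0.499 0.638 1.859
v 0.338 0.198 0.953
f 2 1 4
f 2 4 3
f 4 1 5
f 4 5 3
f 5 1 6
f 5 6 3
f 6 1 7
f 6 7 3
f 7 1 8
f 7 8 3
f 8 1 9
f 8 9 3
f 9 1 10
f 9 10 3
f 10 1 11
f 10 11 3
f 11 1 12
f 11 12 3
f 12 1 2
f 12 2 3
f 14 13 17
f 14 17 15
f 15 17 18
f 15 18 16
f 17 13 19
f 17 19 18
f 18 19 20
f 18 20 16
f 19 13 21
f 19 21 20
f 20 21 22
f 20 22 16
f 21 13 23
f 21 23 22
f 22 23 24
f 22 24 16
f 23 13 25
f 23 25 24
f 24 25 26
f 24 26 16
f 25 13 27
f 25 27 26
f 26 27 28
f 26 28 16
f 27 13 29
f 27 29 28
f 28 29 30
f 28 30 16
f 29 13 31
f 29 31 30
f 30 31 32
f 30 32 16
f 31 13 33
f 31 33 32
f 32 33 34
f 32 34 16
f 33 13 35
f 33 35 34
f 34 35 36
f 34 36 16
f 35 13 37
f 35 37 36
f 36 37 38
f 36 38 16
f 37 13 14
f 37 14 38
f 38 14 15
f 38 15 16
f 40 42 39
f 43 40 39
f 39 42 41
f 41 43 39
f 40 46 42
f 44 40 43
f 44 46 40
f 42 46 41
f 45 43 41
f 41 46 45
f 45 44 43
f 46 44 45
f 47 84 63
f 84 58 87
f 63 87 52
f 84 87 63
f 47 63 59
f 63 52 64
f 59 64 48
f 63 64 59
f 47 59 68
f 59 48 69
f 68 69 54
f 59 69 68
f 47 68 80
f 68 54 83
f 80 83 57
f 68 83 80
f 47 80 84
f 80 57 88
f 84 88 58
f 80 88 84
f 48 64 75
f 64 52 78
f 75 78 56
f 64 78 75
f 52 87 65
f 87 58 86
f 65 86 51
f 87 86 65
f 58 88 85
f 88 57 81
f 85 81 49
f 88 81 85
f 57 83 82
f 83 54 70
f 82 70 53
f 83 70 82
f 54 69 74
f 69 48 71
f 74 71 55
f 69 71 74
f 50 76 62
f 76 56 77
f 62 77 51
f 76 77 62
f 50 62 60
f 62 51 61
f 60 61 49
f 62 61 60
f 50 60 67
f 60 49 66
f 67 66 53
f 60 66 67
f 50 67 72
f 67 53 73
f 72 73 55
f 67 73 72
f 50 72 76
f 72 55 79
f 76 79 56
f 72 79 76
f 51 77 65
f 77 56 78
f 65 78 52
f 77 78 65
f 49 61 85
f 61 51 86
f 85 86 58
f 61 86 85
f 53 66 82
f 66 49 81
f 82 81 57
f 66 81 82
f 55 73 74
f 73 53 70
f 74 70 54
f 73 70 74
f 56 79 75
f 79 55 71
f 75 71 48
f 79 71 75



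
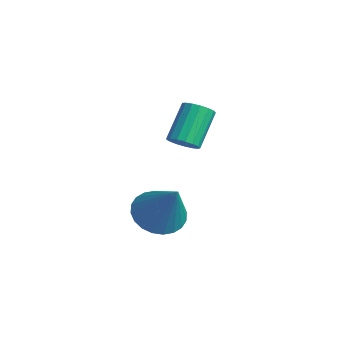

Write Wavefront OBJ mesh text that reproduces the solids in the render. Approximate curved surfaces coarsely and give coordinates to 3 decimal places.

v -1.368 1.13 -1.461
v -0.657 1.658 -2.006
v -0.092 1.21 0.281
v -0.882 1.96 -1.855
v -1.181 2.136 -1.644
v -1.508 2.159 -1.406
v -1.814 2.025 -1.175
v -2.052 1.754 -0.988
v -2.186 1.389 -0.873
v -2.195 0.984 -0.848
v -2.079 0.601 -0.915
v -1.854 0.299 -1.066
v -1.555 0.123 -1.277
v -1.228 0.1 -1.515
v -0.922 0.234 -1.746
v -0.684 0.505 -1.933
v -0.55 0.87 -2.048
v -0.54 1.275 -2.074
v -0.886 1.825 2.097
v -0.318 1.899 2.334
v -0.947 2.85 3.541
v -1.514 2.775 3.303
v -0.345 2.124 2.143
v -0.973 3.075 3.349
v -0.495 2.281 1.941
v -1.124 3.231 3.147
v -0.736 2.333 1.774
v -1.365 3.283 2.981
v -1.01 2.268 1.682
v -1.639 3.219 2.889
v -1.256 2.102 1.685
v -1.885 3.053 2.891
v -1.417 1.873 1.782
v -2.046 2.824 2.988
v -1.457 1.632 1.951
v -2.085 2.583 3.157
v -1.365 1.436 2.153
v -1.994 2.386 3.36
v -1.164 1.328 2.343
v -1.792 2.279 3.55
v -0.899 1.334 2.476
v -1.527 2.285 3.683
v -0.63 1.453 2.522
v -1.259 2.404 3.729
v -0.421 1.657 2.471
v -1.05 2.608 3.678
f 2 1 4
f 2 4 3
f 4 1 5
f 4 5 3
f 5 1 6
f 5 6 3
f 6 1 7
f 6 7 3
f 7 1 8
f 7 8 3
f 8 1 9
f 8 9 3
f 9 1 10
f 9 10 3
f 10 1 11
f 10 11 3
f 11 1 12
f 11 12 3
f 12 1 13
f 12 13 3
f 13 1 14
f 13 14 3
f 14 1 15
f 14 15 3
f 15 1 16
f 15 16 3
f 16 1 17
f 16 17 3
f 17 1 18
f 17 18 3
f 18 1 2
f 18 2 3
f 20 19 23
f 20 23 21
f 21 23 24
f 21 24 22
f 23 19 25
f 23 25 24
f 24 25 26
f 24 26 22
f 25 19 27
f 25 27 26
f 26 27 28
f 26 28 22
f 27 19 29
f 27 29 28
f 28 29 30
f 28 30 22
f 29 19 31
f 29 31 30
f 30 31 32
f 30 32 22
f 31 19 33
f 31 33 32
f 32 33 34
f 32 34 22
f 33 19 35
f 33 35 34
f 34 35 36
f 34 36 22
f 35 19 37
f 35 37 36
f 36 37 38
f 36 38 22
f 37 19 39
f 37 39 38
f 38 39 40
f 38 40 22
f 39 19 41
f 39 41 40
f 40 41 42
f 40 42 22
f 41 19 43
f 41 43 42
f 42 43 44
f 42 44 22
f 43 19 45
f 43 45 44
f 44 45 46
f 44 46 22
f 45 19 20
f 45 20 46
f 46 20 21
f 46 21 22



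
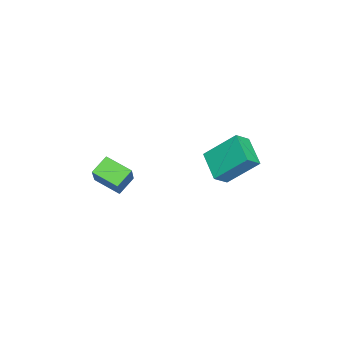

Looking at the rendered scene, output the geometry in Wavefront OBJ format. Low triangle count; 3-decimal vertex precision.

v 2.573 0.654 -1.165
v 2.349 2.015 0.143
v 2.003 1.076 -1.702
v 1.779 2.437 -0.394
v 3.741 1.443 -1.786
v 3.517 2.804 -0.478
v 3.171 1.865 -2.323
v 2.947 3.226 -1.015
v 3.983 -2.637 -3.397
v 3.698 -3.85 -2.932
v 3.214 -2.247 -2.852
v 2.929 -3.46 -2.387
v 4.971 -2.4 -2.173
v 4.686 -3.613 -1.708
v 4.202 -2.01 -1.628
v 3.917 -3.223 -1.163
f 2 4 1
f 5 2 1
f 1 4 3
f 3 5 1
f 2 8 4
f 6 2 5
f 6 8 2
f 4 8 3
f 7 5 3
f 3 8 7
f 7 6 5
f 8 6 7
f 10 12 9
f 13 10 9
f 9 12 11
f 11 13 9
f 10 16 12
f 14 10 13
f 14 16 10
f 12 16 11
f 15 13 11
f 11 16 15
f 15 14 13
f 16 14 15



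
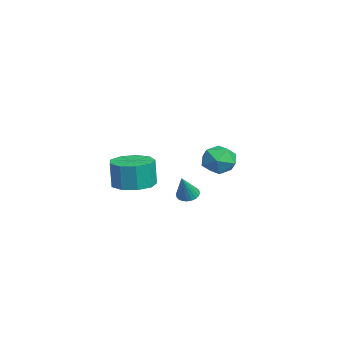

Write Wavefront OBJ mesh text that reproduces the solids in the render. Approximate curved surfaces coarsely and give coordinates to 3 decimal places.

v 0.458 0.881 1.188
v 0.899 0.985 0.975
v 1.082 0.539 2.312
v 0.847 1.168 1.06
v 0.728 1.301 1.166
v 0.563 1.362 1.276
v 0.379 1.339 1.371
v 0.209 1.238 1.434
v 0.082 1.074 1.455
v 0.021 0.877 1.429
v 0.035 0.681 1.362
v 0.122 0.519 1.265
v 0.267 0.42 1.154
v 0.446 0.401 1.049
v 0.626 0.464 0.968
v 0.778 0.6 0.925
v 0.874 0.784 0.928
v -3.734 3.531 1.87
v -3.176 3.059 2.403
v -3.764 2.421 0.917
v -3.206 1.949 1.45
v -4.055 2.112 1.716
v -4.037 2.798 2.304
v -2.903 2.682 1.016
v -2.885 3.368 1.604
v -2.663 2.535 1.875
v -3.374 2.182 2.307
v -3.566 3.298 1.013
v -4.277 2.945 1.445
v 1.767 -1.479 2.336
v 2.44 -0.838 2.375
v 2.426 -0.9 3.643
v 1.753 -1.541 3.604
v 1.87 -0.556 2.382
v 1.856 -0.618 3.651
v 1.252 -0.705 2.368
v 1.238 -0.768 3.637
v 0.875 -1.217 2.339
v 0.861 -1.279 3.607
v 0.915 -1.851 2.308
v 0.901 -1.913 3.576
v 1.354 -2.311 2.29
v 1.34 -2.373 3.559
v 1.987 -2.381 2.294
v 1.972 -2.444 3.562
v 2.516 -2.03 2.317
v 2.502 -2.092 3.585
v 2.695 -1.42 2.349
v 2.681 -1.483 3.617
f 2 1 4
f 2 4 3
f 4 1 5
f 4 5 3
f 5 1 6
f 5 6 3
f 6 1 7
f 6 7 3
f 7 1 8
f 7 8 3
f 8 1 9
f 8 9 3
f 9 1 10
f 9 10 3
f 10 1 11
f 10 11 3
f 11 1 12
f 11 12 3
f 12 1 13
f 12 13 3
f 13 1 14
f 13 14 3
f 14 1 15
f 14 15 3
f 15 1 16
f 15 16 3
f 16 1 17
f 16 17 3
f 17 1 2
f 17 2 3
f 18 29 23
f 18 23 19
f 18 19 25
f 18 25 28
f 18 28 29
f 19 23 27
f 23 29 22
f 29 28 20
f 28 25 24
f 25 19 26
f 21 27 22
f 21 22 20
f 21 20 24
f 21 24 26
f 21 26 27
f 22 27 23
f 20 22 29
f 24 20 28
f 26 24 25
f 27 26 19
f 31 30 34
f 31 34 32
f 32 34 35
f 32 35 33
f 34 30 36
f 34 36 35
f 35 36 37
f 35 37 33
f 36 30 38
f 36 38 37
f 37 38 39
f 37 39 33
f 38 30 40
f 38 40 39
f 39 40 41
f 39 41 33
f 40 30 42
f 40 42 41
f 41 42 43
f 41 43 33
f 42 30 44
f 42 44 43
f 43 44 45
f 43 45 33
f 44 30 46
f 44 46 45
f 45 46 47
f 45 47 33
f 46 30 48
f 46 48 47
f 47 48 49
f 47 49 33
f 48 30 31
f 48 31 49
f 49 31 32
f 49 32 33



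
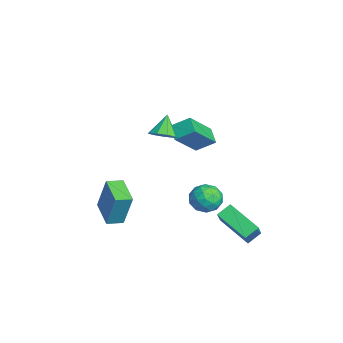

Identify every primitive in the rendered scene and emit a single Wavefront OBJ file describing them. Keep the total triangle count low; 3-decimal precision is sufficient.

v -3.575 2.58 -0.156
v -4.384 2.467 0.29
v -3.373 3.503 0.445
v -4.181 3.39 0.891
v -2.619 1.43 1.289
v -3.427 1.317 1.735
v -2.416 2.353 1.89
v -3.225 2.24 2.336
v 0.43 0.467 3.536
v 0.993 0.607 3.89
v -0.23 0.773 4.464
v 0.85 0.987 3.664
v 0.51 1.124 3.377
v 0.133 0.954 3.164
v -0.105 0.556 3.126
v -0.092 0.117 3.279
v 0.165 -0.158 3.552
v 0.546 -0.14 3.818
v 0.873 0.162 3.951
v -1.653 3.504 -2.265
v -1.245 3.287 -1.537
v -1.615 2.173 -2.683
v -1.207 1.956 -1.955
v -2.033 2.204 -1.929
v -2.056 3.026 -1.671
v -0.804 2.434 -2.549
v -0.827 3.256 -2.291
v -0.72 2.625 -1.713
v -1.479 2.483 -1.33
v -1.381 2.977 -2.89
v -2.14 2.835 -2.507
v -1.452 3.512 -1.864
v -1.408 1.948 -2.356
v -1.893 2.094 -2.34
v -1.653 1.966 -1.913
v -1.929 3.359 -1.943
v -1.689 3.231 -1.515
v -2.152 2.595 -1.745
v -1.171 2.229 -2.705
v -0.931 2.101 -2.277
v -1.207 3.494 -2.307
v -0.967 3.366 -1.88
v -0.708 2.865 -2.475
v -0.904 2.996 -1.54
v -0.882 2.214 -1.785
v -0.645 2.494 -2.135
v -0.659 2.978 -1.983
v -1.35 2.912 -1.315
v -1.328 2.13 -1.56
v -1.813 2.276 -1.545
v -1.827 2.759 -1.393
v -1.042 2.524 -1.418
v -1.532 3.33 -2.66
v -1.51 2.548 -2.905
v -1.033 2.701 -2.827
v -1.047 3.184 -2.675
v -1.978 3.246 -2.435
v -1.956 2.464 -2.68
v -2.201 2.482 -2.237
v -2.215 2.966 -2.085
v -1.818 2.936 -2.802
v -1.389 -2.349 -2.042
v -1.031 -1.949 -0.23
v -1.574 -1.542 -2.184
v -1.215 -1.142 -0.372
v 0.055 -2.078 -2.388
v 0.414 -1.678 -0.576
v -0.129 -1.271 -2.53
v 0.229 -0.871 -0.718
v 1.721 2.744 -1.076
v 1.451 3.384 -0.639
v 0.513 3.095 -2.336
v 0.244 3.735 -1.899
v 2.916 3.825 -1.921
v 2.647 4.465 -1.484
v 1.709 4.176 -3.181
v 1.439 4.816 -2.744
f 2 4 1
f 5 2 1
f 1 4 3
f 3 5 1
f 2 8 4
f 6 2 5
f 6 8 2
f 4 8 3
f 7 5 3
f 3 8 7
f 7 6 5
f 8 6 7
f 10 9 12
f 10 12 11
f 12 9 13
f 12 13 11
f 13 9 14
f 13 14 11
f 14 9 15
f 14 15 11
f 15 9 16
f 15 16 11
f 16 9 17
f 16 17 11
f 17 9 18
f 17 18 11
f 18 9 19
f 18 19 11
f 19 9 10
f 19 10 11
f 20 57 36
f 57 31 60
f 36 60 25
f 57 60 36
f 20 36 32
f 36 25 37
f 32 37 21
f 36 37 32
f 20 32 41
f 32 21 42
f 41 42 27
f 32 42 41
f 20 41 53
f 41 27 56
f 53 56 30
f 41 56 53
f 20 53 57
f 53 30 61
f 57 61 31
f 53 61 57
f 21 37 48
f 37 25 51
f 48 51 29
f 37 51 48
f 25 60 38
f 60 31 59
f 38 59 24
f 60 59 38
f 31 61 58
f 61 30 54
f 58 54 22
f 61 54 58
f 30 56 55
f 56 27 43
f 55 43 26
f 56 43 55
f 27 42 47
f 42 21 44
f 47 44 28
f 42 44 47
f 23 49 35
f 49 29 50
f 35 50 24
f 49 50 35
f 23 35 33
f 35 24 34
f 33 34 22
f 35 34 33
f 23 33 40
f 33 22 39
f 40 39 26
f 33 39 40
f 23 40 45
f 40 26 46
f 45 46 28
f 40 46 45
f 23 45 49
f 45 28 52
f 49 52 29
f 45 52 49
f 24 50 38
f 50 29 51
f 38 51 25
f 50 51 38
f 22 34 58
f 34 24 59
f 58 59 31
f 34 59 58
f 26 39 55
f 39 22 54
f 55 54 30
f 39 54 55
f 28 46 47
f 46 26 43
f 47 43 27
f 46 43 47
f 29 52 48
f 52 28 44
f 48 44 21
f 52 44 48
f 63 65 62
f 66 63 62
f 62 65 64
f 64 66 62
f 63 69 65
f 67 63 66
f 67 69 63
f 65 69 64
f 68 66 64
f 64 69 68
f 68 67 66
f 69 67 68
f 71 73 70
f 74 71 70
f 70 73 72
f 72 74 70
f 71 77 73
f 75 71 74
f 75 77 71
f 73 77 72
f 76 74 72
f 72 77 76
f 76 75 74
f 77 75 76



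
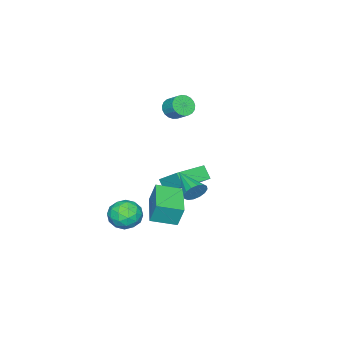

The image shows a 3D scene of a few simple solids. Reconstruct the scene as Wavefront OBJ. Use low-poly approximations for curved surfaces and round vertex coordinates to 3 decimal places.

v -2.045 0.404 2.628
v -1.634 0.663 2.139
v -1.403 1.475 2.763
v -1.815 1.216 3.252
v -1.886 0.784 2.074
v -1.655 1.596 2.699
v -2.166 0.84 2.106
v -1.935 1.651 2.731
v -2.425 0.819 2.228
v -2.194 1.631 2.853
v -2.618 0.728 2.419
v -2.387 1.539 3.044
v -2.712 0.58 2.646
v -2.482 1.392 3.271
v -2.692 0.401 2.87
v -2.461 1.213 3.494
v -2.559 0.224 3.052
v -2.328 1.036 3.676
v -2.337 0.077 3.161
v -2.107 0.889 3.785
v -2.066 -0.013 3.177
v -1.835 0.799 3.802
v -1.79 -0.031 3.099
v -1.559 0.781 3.723
v -1.559 0.026 2.939
v -1.328 0.838 3.563
v -1.412 0.149 2.725
v -1.181 0.961 3.35
v -1.374 0.316 2.495
v -1.143 1.127 3.119
v -1.453 0.498 2.287
v -1.222 1.309 2.912
v -4.398 0.074 -4.738
v -4.64 -0.501 -4.021
v -4.212 1.353 -3.649
v -4.453 0.778 -2.932
v -2.487 -0.418 -4.488
v -2.728 -0.993 -3.771
v -2.3 0.861 -3.399
v -2.542 0.286 -2.682
v 2.253 0.693 -2.601
v 2.561 1.137 -1.786
v 3.719 0.763 -3.194
v 4.027 1.207 -2.379
v 3.756 0.268 -2.351
v 2.851 0.225 -1.985
v 3.429 1.675 -2.995
v 2.524 1.632 -2.629
v 3.288 1.744 -2.03
v 3.49 0.874 -1.632
v 2.79 1.026 -3.348
v 2.992 0.156 -2.95
v 2.279 0.909 -2.142
v 4.001 0.991 -2.838
v 3.842 0.439 -2.822
v 4.024 0.7 -2.343
v 2.449 0.373 -2.259
v 2.63 0.634 -1.78
v 3.332 0.122 -2.112
v 3.65 1.266 -3.2
v 3.831 1.527 -2.721
v 2.256 1.2 -2.637
v 2.438 1.461 -2.158
v 2.948 1.778 -2.868
v 2.887 1.527 -1.806
v 3.748 1.568 -2.154
v 3.397 1.843 -2.516
v 2.865 1.818 -2.301
v 3.006 1.016 -1.572
v 3.867 1.056 -1.92
v 3.708 0.504 -1.904
v 3.176 0.479 -1.689
v 3.433 1.372 -1.715
v 2.413 0.844 -3.06
v 3.274 0.884 -3.408
v 3.104 1.421 -3.291
v 2.572 1.396 -3.076
v 2.532 0.332 -2.826
v 3.393 0.373 -3.174
v 3.415 0.082 -2.679
v 2.883 0.057 -2.464
v 2.847 0.528 -3.265
v 1.468 4.125 -0.541
v 1.676 3.804 -1.116
v 0.752 2.655 0.021
v 1.944 3.762 -0.884
v 2.085 3.817 -0.561
v 2.061 3.955 -0.232
v 1.878 4.138 0.014
v 1.585 4.318 0.111
v 1.261 4.446 0.033
v 0.992 4.488 -0.198
v 0.851 4.433 -0.522
v 0.875 4.296 -0.851
v 1.059 4.113 -1.096
v 1.351 3.933 -1.194
v -1.49 0.985 -4.25
v -1.543 1.371 -2.989
v 0.173 2.165 -4.542
v 0.12 2.551 -3.281
v -0.6 -0.171 -3.859
v -0.653 0.215 -2.598
v 1.063 1.009 -4.151
v 1.01 1.395 -2.89
f 2 1 5
f 2 5 3
f 3 5 6
f 3 6 4
f 5 1 7
f 5 7 6
f 6 7 8
f 6 8 4
f 7 1 9
f 7 9 8
f 8 9 10
f 8 10 4
f 9 1 11
f 9 11 10
f 10 11 12
f 10 12 4
f 11 1 13
f 11 13 12
f 12 13 14
f 12 14 4
f 13 1 15
f 13 15 14
f 14 15 16
f 14 16 4
f 15 1 17
f 15 17 16
f 16 17 18
f 16 18 4
f 17 1 19
f 17 19 18
f 18 19 20
f 18 20 4
f 19 1 21
f 19 21 20
f 20 21 22
f 20 22 4
f 21 1 23
f 21 23 22
f 22 23 24
f 22 24 4
f 23 1 25
f 23 25 24
f 24 25 26
f 24 26 4
f 25 1 27
f 25 27 26
f 26 27 28
f 26 28 4
f 27 1 29
f 27 29 28
f 28 29 30
f 28 30 4
f 29 1 31
f 29 31 30
f 30 31 32
f 30 32 4
f 31 1 2
f 31 2 32
f 32 2 3
f 32 3 4
f 34 36 33
f 37 34 33
f 33 36 35
f 35 37 33
f 34 40 36
f 38 34 37
f 38 40 34
f 36 40 35
f 39 37 35
f 35 40 39
f 39 38 37
f 40 38 39
f 41 78 57
f 78 52 81
f 57 81 46
f 78 81 57
f 41 57 53
f 57 46 58
f 53 58 42
f 57 58 53
f 41 53 62
f 53 42 63
f 62 63 48
f 53 63 62
f 41 62 74
f 62 48 77
f 74 77 51
f 62 77 74
f 41 74 78
f 74 51 82
f 78 82 52
f 74 82 78
f 42 58 69
f 58 46 72
f 69 72 50
f 58 72 69
f 46 81 59
f 81 52 80
f 59 80 45
f 81 80 59
f 52 82 79
f 82 51 75
f 79 75 43
f 82 75 79
f 51 77 76
f 77 48 64
f 76 64 47
f 77 64 76
f 48 63 68
f 63 42 65
f 68 65 49
f 63 65 68
f 44 70 56
f 70 50 71
f 56 71 45
f 70 71 56
f 44 56 54
f 56 45 55
f 54 55 43
f 56 55 54
f 44 54 61
f 54 43 60
f 61 60 47
f 54 60 61
f 44 61 66
f 61 47 67
f 66 67 49
f 61 67 66
f 44 66 70
f 66 49 73
f 70 73 50
f 66 73 70
f 45 71 59
f 71 50 72
f 59 72 46
f 71 72 59
f 43 55 79
f 55 45 80
f 79 80 52
f 55 80 79
f 47 60 76
f 60 43 75
f 76 75 51
f 60 75 76
f 49 67 68
f 67 47 64
f 68 64 48
f 67 64 68
f 50 73 69
f 73 49 65
f 69 65 42
f 73 65 69
f 84 83 86
f 84 86 85
f 86 83 87
f 86 87 85
f 87 83 88
f 87 88 85
f 88 83 89
f 88 89 85
f 89 83 90
f 89 90 85
f 90 83 91
f 90 91 85
f 91 83 92
f 91 92 85
f 92 83 93
f 92 93 85
f 93 83 94
f 93 94 85
f 94 83 95
f 94 95 85
f 95 83 96
f 95 96 85
f 96 83 84
f 96 84 85
f 98 100 97
f 101 98 97
f 97 100 99
f 99 101 97
f 98 104 100
f 102 98 101
f 102 104 98
f 100 104 99
f 103 101 99
f 99 104 103
f 103 102 101
f 104 102 103



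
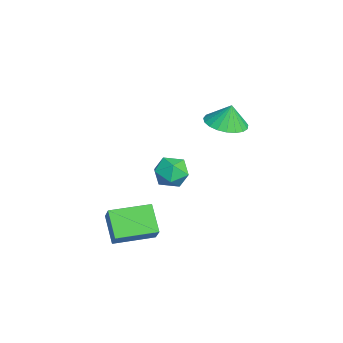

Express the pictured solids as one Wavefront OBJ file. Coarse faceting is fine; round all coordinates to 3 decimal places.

v 1.57 1.07 2.145
v 2.356 1.76 1.975
v 1.59 1.33 3.295
v 2 2.013 1.924
v 1.568 2.104 1.911
v 1.137 2.015 1.938
v 0.781 1.764 2.002
v 0.561 1.392 2.09
v 0.516 0.964 2.187
v 0.653 0.555 2.277
v 0.948 0.235 2.344
v 1.351 0.059 2.377
v 1.792 0.058 2.369
v 2.194 0.232 2.323
v 2.488 0.551 2.246
v 2.624 0.959 2.151
v 2.577 1.387 2.055
v 3.531 -4.355 -4.413
v 2.339 -4.578 -3.324
v 3.234 -2.329 -4.324
v 2.042 -2.551 -3.235
v 4.418 -4.269 -3.425
v 3.226 -4.491 -2.336
v 4.121 -2.242 -3.336
v 2.929 -2.465 -2.247
v 0.467 -0.934 -2.799
v 0.995 -1.415 -2.116
v -0.855 -1.145 -1.924
v -0.327 -1.626 -1.241
v -0.199 -0.655 -1.372
v 0.618 -0.524 -1.912
v -0.478 -2.036 -2.128
v 0.339 -1.905 -2.668
v 0.411 -2.096 -1.701
v 0.584 -1.242 -1.234
v -0.444 -1.318 -2.806
v -0.271 -0.464 -2.339
f 2 1 4
f 2 4 3
f 4 1 5
f 4 5 3
f 5 1 6
f 5 6 3
f 6 1 7
f 6 7 3
f 7 1 8
f 7 8 3
f 8 1 9
f 8 9 3
f 9 1 10
f 9 10 3
f 10 1 11
f 10 11 3
f 11 1 12
f 11 12 3
f 12 1 13
f 12 13 3
f 13 1 14
f 13 14 3
f 14 1 15
f 14 15 3
f 15 1 16
f 15 16 3
f 16 1 17
f 16 17 3
f 17 1 2
f 17 2 3
f 19 21 18
f 22 19 18
f 18 21 20
f 20 22 18
f 19 25 21
f 23 19 22
f 23 25 19
f 21 25 20
f 24 22 20
f 20 25 24
f 24 23 22
f 25 23 24
f 26 37 31
f 26 31 27
f 26 27 33
f 26 33 36
f 26 36 37
f 27 31 35
f 31 37 30
f 37 36 28
f 36 33 32
f 33 27 34
f 29 35 30
f 29 30 28
f 29 28 32
f 29 32 34
f 29 34 35
f 30 35 31
f 28 30 37
f 32 28 36
f 34 32 33
f 35 34 27



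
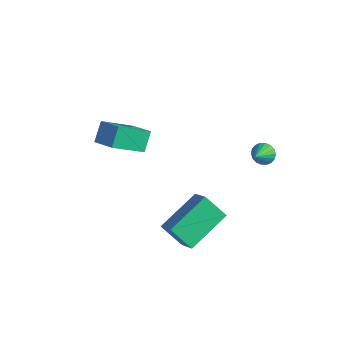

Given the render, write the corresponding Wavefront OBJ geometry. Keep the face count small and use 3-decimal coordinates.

v -2.168 -2.932 0.69
v -2.451 -2.229 1.502
v -1.72 -1.376 -0.501
v -2.002 -0.674 0.311
v -1.058 -2.946 1.089
v -1.34 -2.244 1.901
v -0.609 -1.391 -0.102
v -0.892 -0.688 0.71
v 3.856 1.478 0.87
v 4.366 1.454 0.616
v 4.124 0.622 1.49
v 4.408 1.609 0.812
v 4.341 1.738 1.02
v 4.178 1.816 1.198
v 3.951 1.827 1.311
v 3.705 1.768 1.337
v 3.49 1.653 1.27
v 3.347 1.502 1.124
v 3.304 1.347 0.928
v 3.372 1.218 0.72
v 3.535 1.14 0.542
v 3.761 1.129 0.429
v 4.007 1.188 0.404
v 4.223 1.303 0.47
v 3.866 -3.642 -1.821
v 2.937 -3.982 -0.902
v 3.948 -1.608 -0.986
v 3.02 -1.948 -0.067
v 4.8 -4.012 -1.013
v 3.872 -4.352 -0.094
v 4.883 -1.978 -0.178
v 3.954 -2.318 0.741
f 2 4 1
f 5 2 1
f 1 4 3
f 3 5 1
f 2 8 4
f 6 2 5
f 6 8 2
f 4 8 3
f 7 5 3
f 3 8 7
f 7 6 5
f 8 6 7
f 10 9 12
f 10 12 11
f 12 9 13
f 12 13 11
f 13 9 14
f 13 14 11
f 14 9 15
f 14 15 11
f 15 9 16
f 15 16 11
f 16 9 17
f 16 17 11
f 17 9 18
f 17 18 11
f 18 9 19
f 18 19 11
f 19 9 20
f 19 20 11
f 20 9 21
f 20 21 11
f 21 9 22
f 21 22 11
f 22 9 23
f 22 23 11
f 23 9 24
f 23 24 11
f 24 9 10
f 24 10 11
f 26 28 25
f 29 26 25
f 25 28 27
f 27 29 25
f 26 32 28
f 30 26 29
f 30 32 26
f 28 32 27
f 31 29 27
f 27 32 31
f 31 30 29
f 32 30 31



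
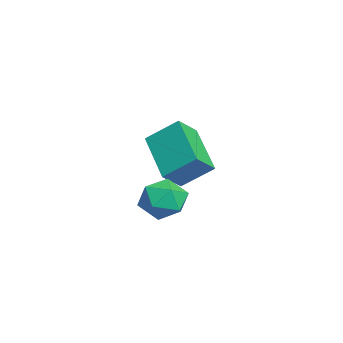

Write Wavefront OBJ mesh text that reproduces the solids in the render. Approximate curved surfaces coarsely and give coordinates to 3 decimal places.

v -1.947 -2.748 -2.341
v -1.426 -3.326 -1.729
v -1.759 -1.744 -1.552
v -1.238 -2.322 -0.94
v -0.322 -2.298 -3.3
v 0.199 -2.876 -2.688
v -0.134 -1.294 -2.511
v 0.387 -1.872 -1.899
v 1.597 -2.618 -2.717
v 2.162 -2.443 -3.254
v 2.398 -3.457 -2.146
v 2.963 -3.282 -2.683
v 2.747 -2.739 -2.139
v 2.252 -2.22 -2.491
v 2.308 -3.68 -2.909
v 1.813 -3.161 -3.261
v 2.602 -3.099 -3.372
v 2.873 -2.517 -2.896
v 1.687 -3.383 -2.504
v 1.958 -2.801 -2.028
f 2 4 1
f 5 2 1
f 1 4 3
f 3 5 1
f 2 8 4
f 6 2 5
f 6 8 2
f 4 8 3
f 7 5 3
f 3 8 7
f 7 6 5
f 8 6 7
f 9 20 14
f 9 14 10
f 9 10 16
f 9 16 19
f 9 19 20
f 10 14 18
f 14 20 13
f 20 19 11
f 19 16 15
f 16 10 17
f 12 18 13
f 12 13 11
f 12 11 15
f 12 15 17
f 12 17 18
f 13 18 14
f 11 13 20
f 15 11 19
f 17 15 16
f 18 17 10

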